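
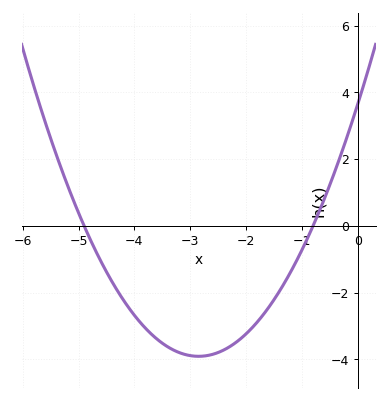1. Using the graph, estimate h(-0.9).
-0.372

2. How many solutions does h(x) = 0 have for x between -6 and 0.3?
2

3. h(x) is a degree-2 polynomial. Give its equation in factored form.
y = 0.93(x + 4.9)(x + 0.8)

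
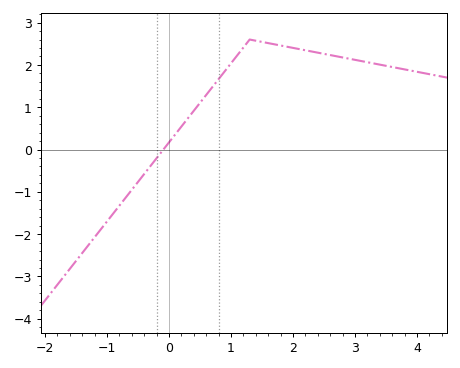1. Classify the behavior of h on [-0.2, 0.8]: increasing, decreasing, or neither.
increasing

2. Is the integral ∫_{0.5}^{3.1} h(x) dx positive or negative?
positive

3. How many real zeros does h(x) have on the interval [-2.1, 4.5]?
1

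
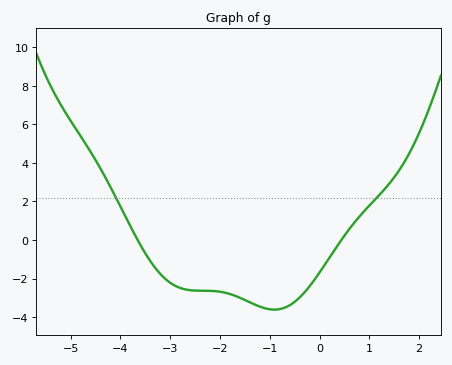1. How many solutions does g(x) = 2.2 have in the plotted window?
2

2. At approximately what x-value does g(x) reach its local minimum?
-0.907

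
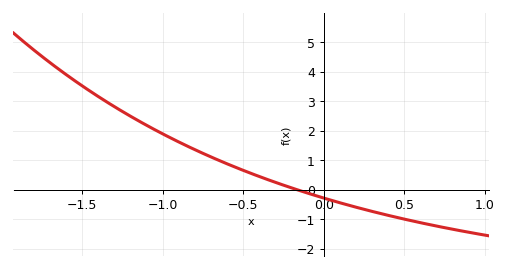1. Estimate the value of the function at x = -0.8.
1.4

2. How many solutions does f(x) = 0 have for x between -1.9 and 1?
1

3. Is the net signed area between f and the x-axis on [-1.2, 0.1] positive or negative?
positive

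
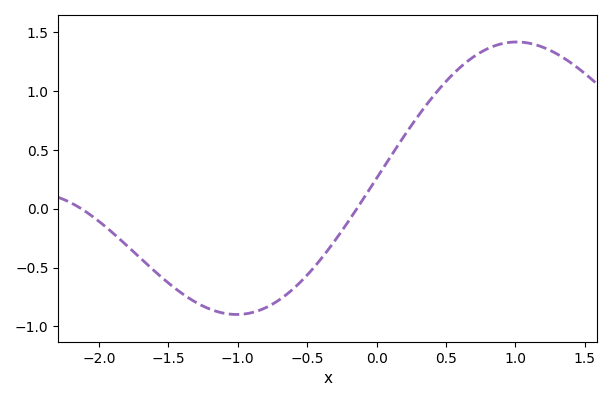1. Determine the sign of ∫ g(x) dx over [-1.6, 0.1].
negative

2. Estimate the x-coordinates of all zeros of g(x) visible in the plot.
-2.1, -0.1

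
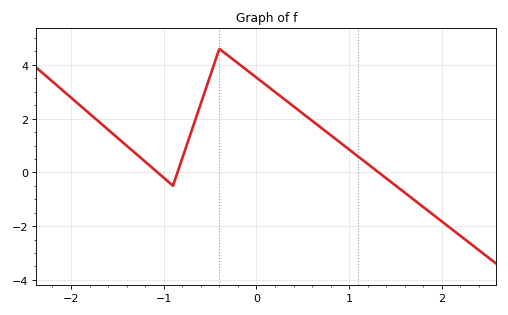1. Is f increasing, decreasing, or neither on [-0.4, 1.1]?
decreasing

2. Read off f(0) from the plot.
3.6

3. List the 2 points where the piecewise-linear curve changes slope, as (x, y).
(-0.9, -0.5); (-0.4, 4.6)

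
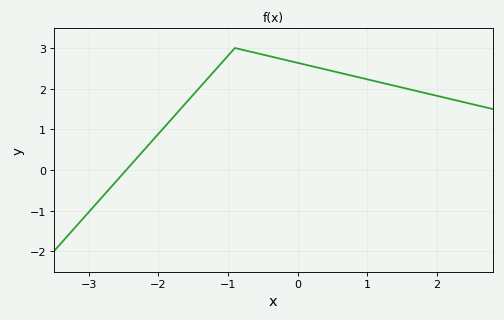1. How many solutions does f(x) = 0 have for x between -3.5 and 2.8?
1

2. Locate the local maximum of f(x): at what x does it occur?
-0.9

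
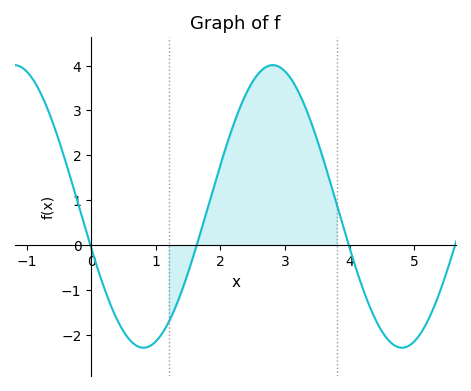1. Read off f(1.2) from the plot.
-1.72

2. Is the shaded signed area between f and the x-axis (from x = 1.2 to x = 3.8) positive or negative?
positive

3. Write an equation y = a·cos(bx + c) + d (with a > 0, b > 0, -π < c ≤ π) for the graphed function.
y = 3.15cos(1.57x + 1.87) + 0.86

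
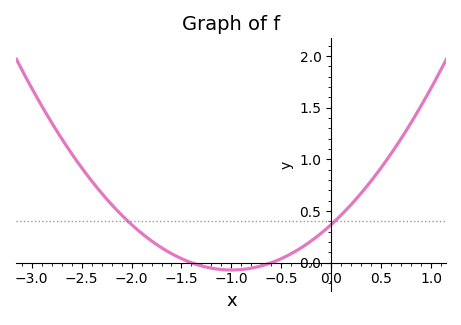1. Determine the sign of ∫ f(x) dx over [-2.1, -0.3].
positive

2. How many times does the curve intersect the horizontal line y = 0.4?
2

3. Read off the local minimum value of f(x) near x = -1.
-0.07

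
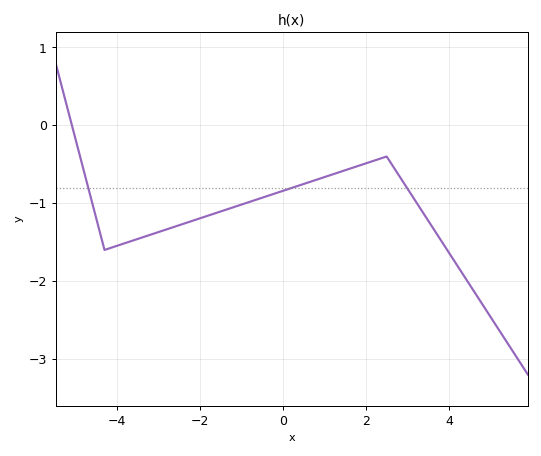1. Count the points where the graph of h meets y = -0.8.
3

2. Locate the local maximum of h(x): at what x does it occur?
2.6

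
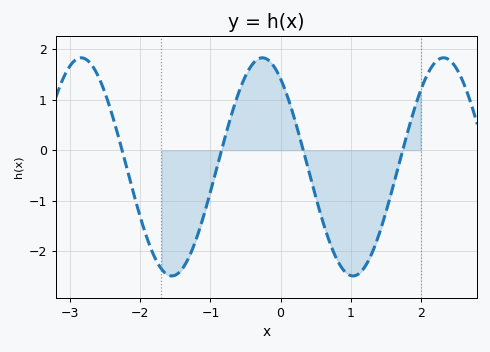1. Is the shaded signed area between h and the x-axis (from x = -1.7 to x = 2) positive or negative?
negative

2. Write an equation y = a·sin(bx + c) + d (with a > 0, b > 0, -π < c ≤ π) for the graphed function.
y = 2.16sin(2.43x + 2.2) - 0.33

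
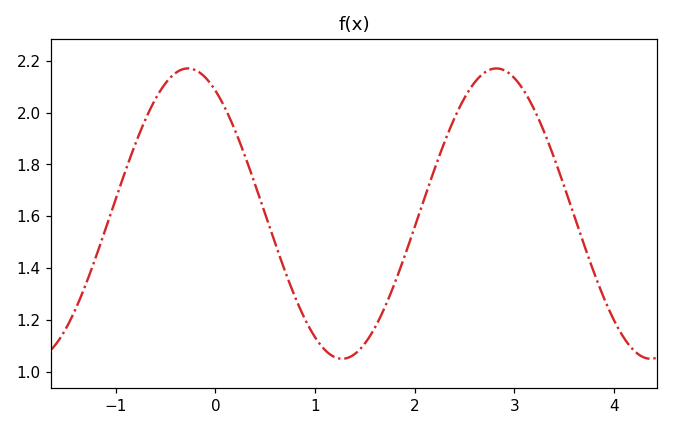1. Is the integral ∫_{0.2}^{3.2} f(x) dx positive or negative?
positive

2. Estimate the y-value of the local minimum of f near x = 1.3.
1.06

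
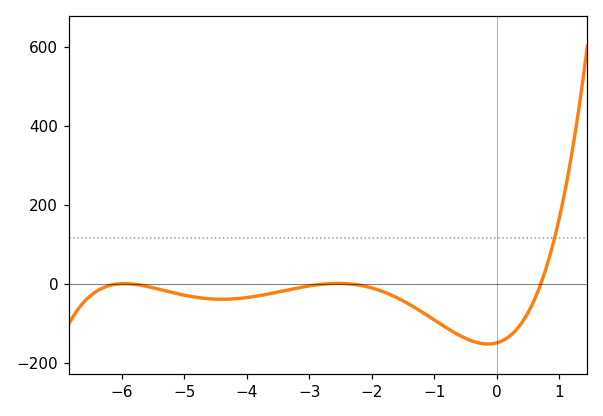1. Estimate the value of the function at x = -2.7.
1.33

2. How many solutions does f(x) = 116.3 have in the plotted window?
1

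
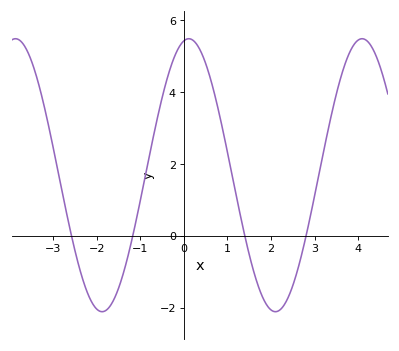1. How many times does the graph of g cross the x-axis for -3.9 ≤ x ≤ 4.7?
4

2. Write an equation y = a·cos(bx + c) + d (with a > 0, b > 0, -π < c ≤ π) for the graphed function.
y = 3.8cos(1.58x - 0.182) + 1.69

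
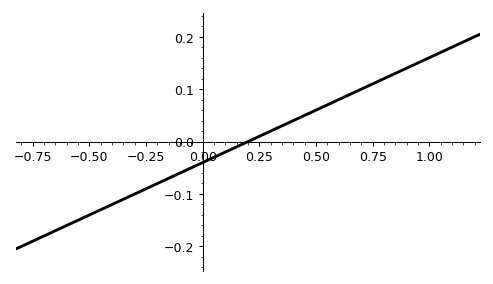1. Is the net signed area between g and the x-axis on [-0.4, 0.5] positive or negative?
negative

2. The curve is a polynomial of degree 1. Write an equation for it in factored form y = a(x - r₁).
y = 0.2(x - 0.2)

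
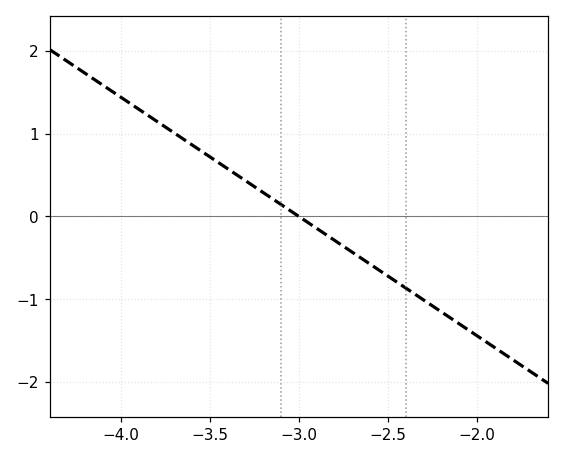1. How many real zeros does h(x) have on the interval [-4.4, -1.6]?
1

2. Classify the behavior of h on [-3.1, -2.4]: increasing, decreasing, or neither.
decreasing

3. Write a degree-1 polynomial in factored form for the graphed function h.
y = -1.44(x + 3)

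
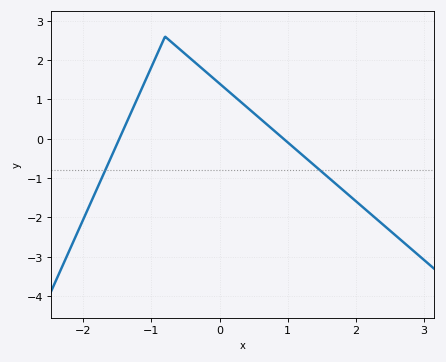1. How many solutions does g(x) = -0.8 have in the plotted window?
2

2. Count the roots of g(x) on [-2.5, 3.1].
2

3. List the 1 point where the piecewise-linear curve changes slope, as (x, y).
(-0.8, 2.6)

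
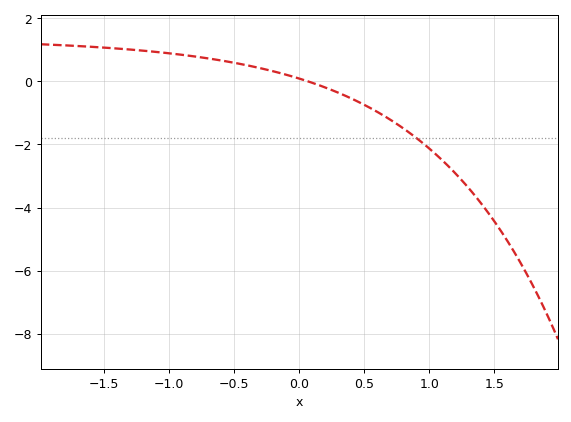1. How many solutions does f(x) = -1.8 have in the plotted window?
1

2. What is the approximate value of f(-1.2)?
1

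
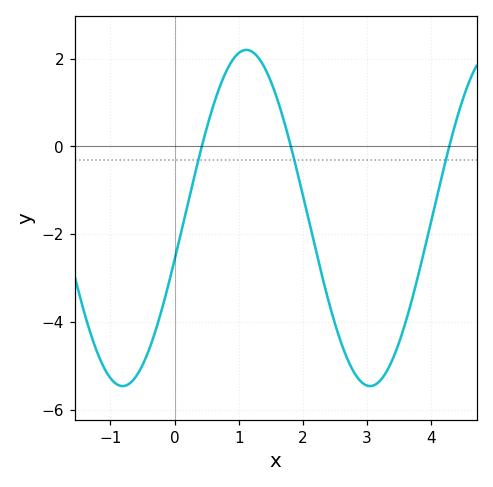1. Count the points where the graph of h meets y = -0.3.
3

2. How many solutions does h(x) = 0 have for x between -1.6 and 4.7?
3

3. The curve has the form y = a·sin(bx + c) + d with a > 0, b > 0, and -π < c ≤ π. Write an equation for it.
y = 3.83sin(1.6x - 0.25) - 1.63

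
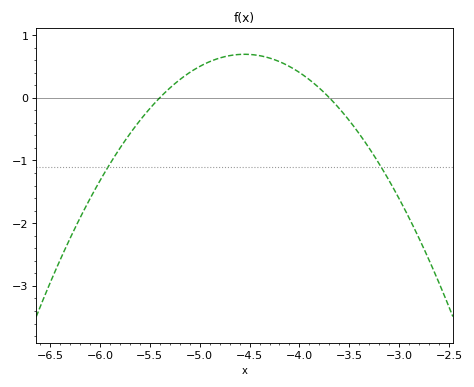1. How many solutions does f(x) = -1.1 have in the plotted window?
2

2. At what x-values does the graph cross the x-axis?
-5.4, -3.7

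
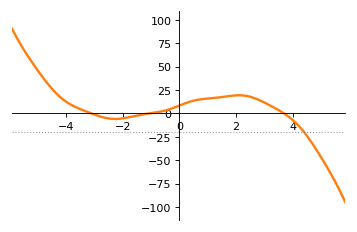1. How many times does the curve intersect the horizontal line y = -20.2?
1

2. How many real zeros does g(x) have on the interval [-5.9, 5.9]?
3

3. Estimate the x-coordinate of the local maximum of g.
2.11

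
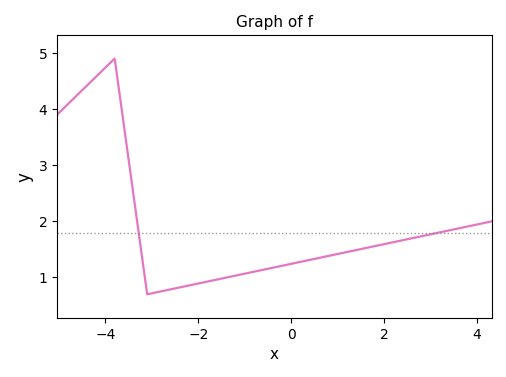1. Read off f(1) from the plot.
1.42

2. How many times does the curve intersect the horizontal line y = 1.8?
2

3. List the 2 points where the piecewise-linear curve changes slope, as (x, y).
(-3.8, 4.9); (-3.1, 0.7)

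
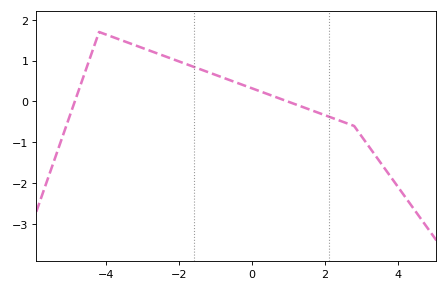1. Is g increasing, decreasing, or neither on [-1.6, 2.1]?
decreasing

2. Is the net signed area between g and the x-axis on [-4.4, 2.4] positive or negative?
positive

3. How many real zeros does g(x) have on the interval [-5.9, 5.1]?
2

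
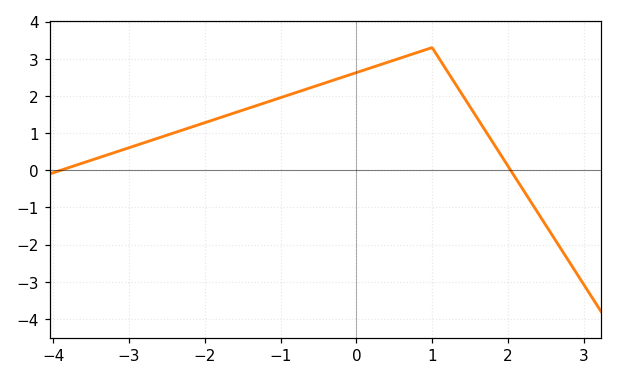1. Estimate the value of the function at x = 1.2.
2.7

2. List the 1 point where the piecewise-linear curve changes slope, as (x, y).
(1, 3.3)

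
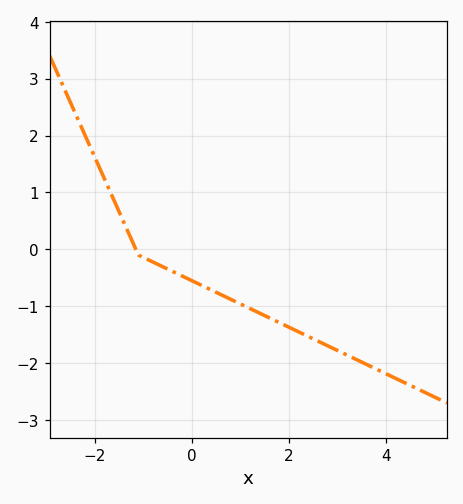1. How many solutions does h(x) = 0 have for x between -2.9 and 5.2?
1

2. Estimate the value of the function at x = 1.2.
-1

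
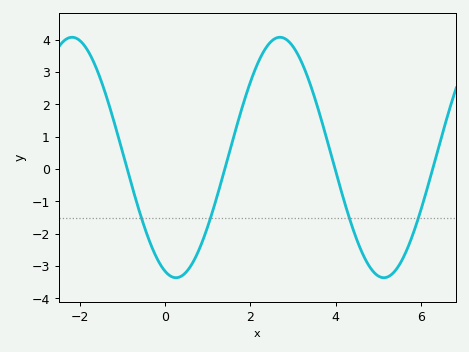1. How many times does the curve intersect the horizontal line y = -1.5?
4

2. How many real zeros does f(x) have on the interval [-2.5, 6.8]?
4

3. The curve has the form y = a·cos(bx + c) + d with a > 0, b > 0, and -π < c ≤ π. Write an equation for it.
y = 3.72cos(1.3x + 2.8) + 0.36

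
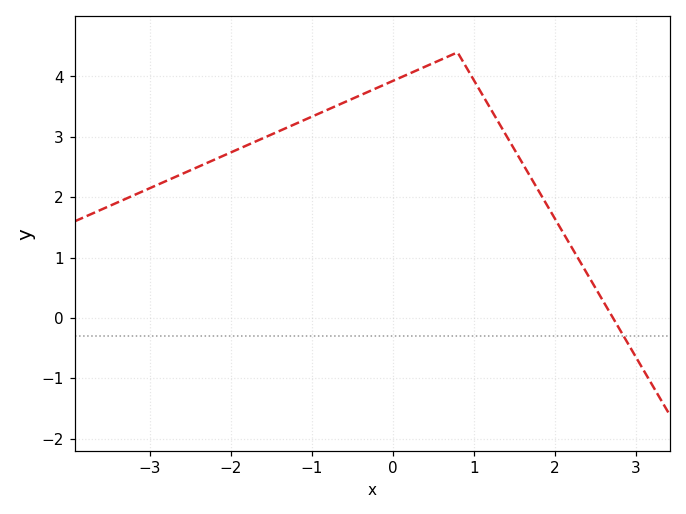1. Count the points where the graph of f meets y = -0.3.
1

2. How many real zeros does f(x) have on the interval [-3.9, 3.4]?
1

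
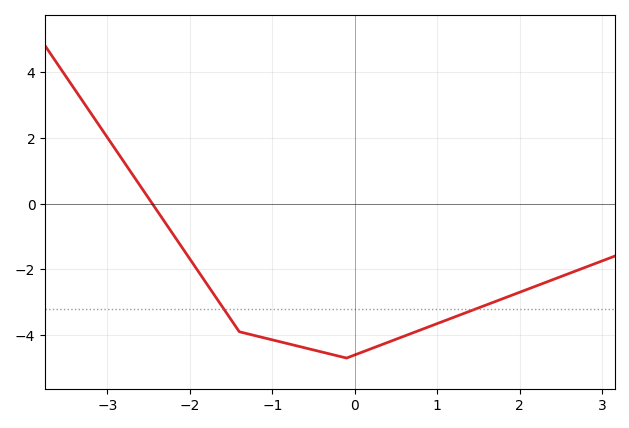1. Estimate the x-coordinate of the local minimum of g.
-0.1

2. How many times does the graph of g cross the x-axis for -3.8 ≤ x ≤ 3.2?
1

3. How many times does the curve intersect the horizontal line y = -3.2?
2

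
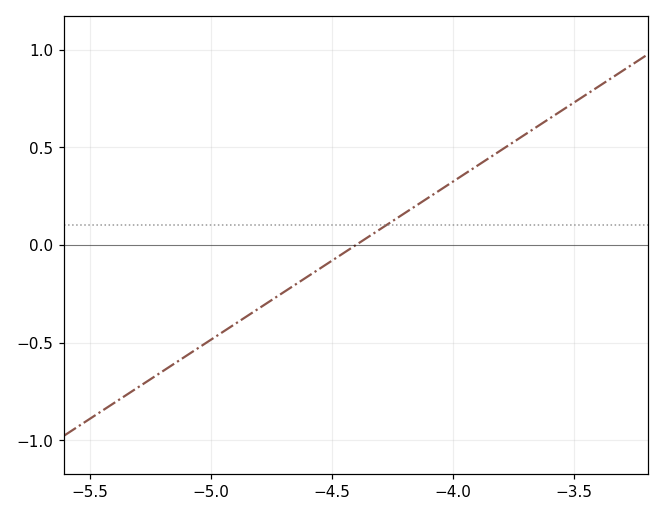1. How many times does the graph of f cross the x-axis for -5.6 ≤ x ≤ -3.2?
1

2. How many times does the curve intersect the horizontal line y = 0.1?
1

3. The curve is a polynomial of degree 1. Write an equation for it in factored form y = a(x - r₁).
y = 0.81(x + 4.4)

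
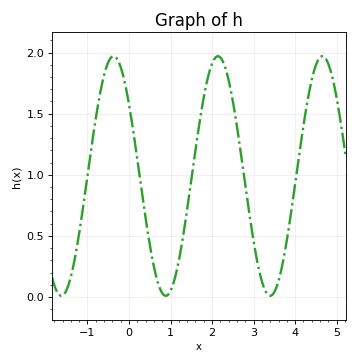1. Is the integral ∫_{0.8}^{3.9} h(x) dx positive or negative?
positive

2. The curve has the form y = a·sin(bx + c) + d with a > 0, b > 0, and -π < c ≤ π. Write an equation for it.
y = 0.98sin(2.5x + 2.5) + 0.99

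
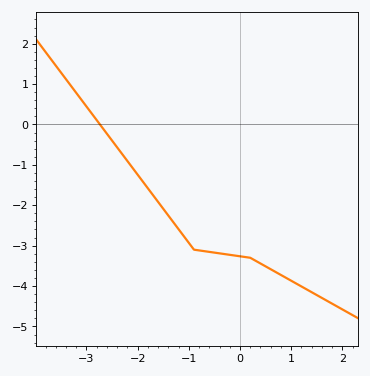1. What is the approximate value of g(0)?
-3.26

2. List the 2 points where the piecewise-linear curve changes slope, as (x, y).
(-0.9, -3.1); (0.2, -3.3)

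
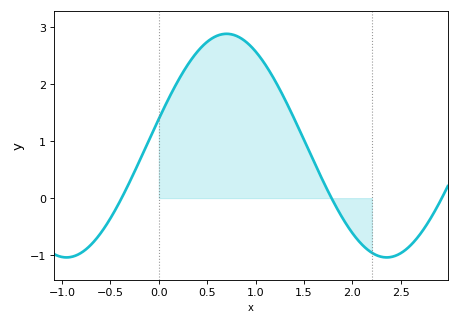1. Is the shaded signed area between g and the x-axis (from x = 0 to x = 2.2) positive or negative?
positive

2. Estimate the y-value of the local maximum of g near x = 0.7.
2.9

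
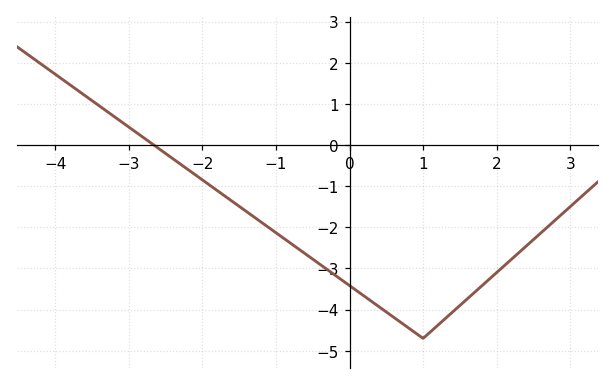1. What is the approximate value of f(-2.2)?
-0.6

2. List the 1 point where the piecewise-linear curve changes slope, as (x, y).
(1, -4.7)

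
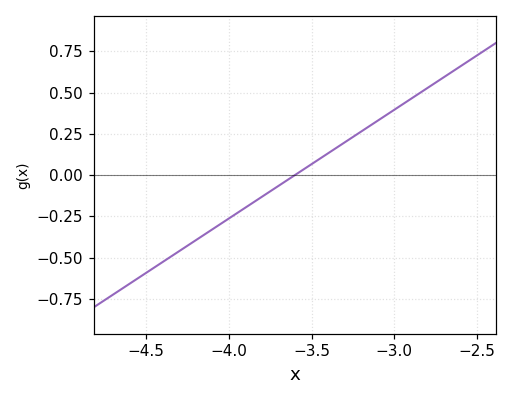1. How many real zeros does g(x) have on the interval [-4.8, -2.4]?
1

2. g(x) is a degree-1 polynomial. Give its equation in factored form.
y = 0.66(x + 3.6)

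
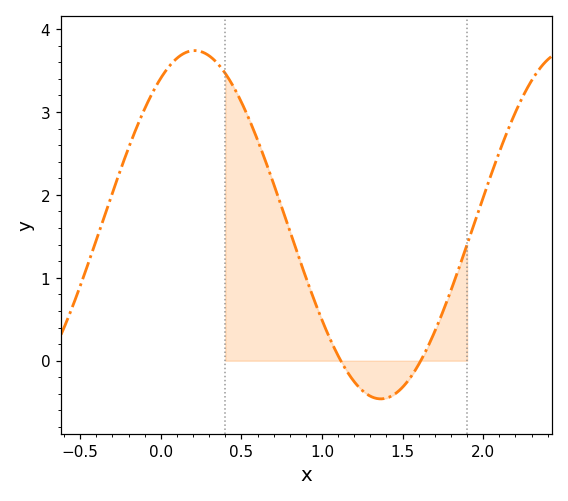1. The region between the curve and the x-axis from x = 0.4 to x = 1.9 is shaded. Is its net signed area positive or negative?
positive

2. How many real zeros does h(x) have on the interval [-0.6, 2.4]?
2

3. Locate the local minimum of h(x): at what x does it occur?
1.36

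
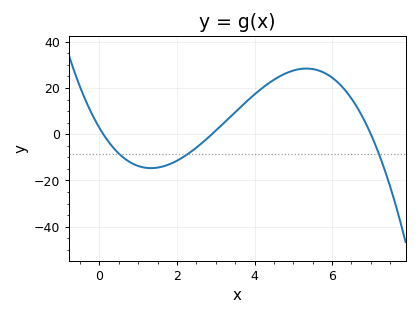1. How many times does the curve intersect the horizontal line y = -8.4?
3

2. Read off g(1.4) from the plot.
-14.6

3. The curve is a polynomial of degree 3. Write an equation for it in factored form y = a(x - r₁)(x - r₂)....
y = -1.34(x - 0.1)(x - 2.9)(x - 7)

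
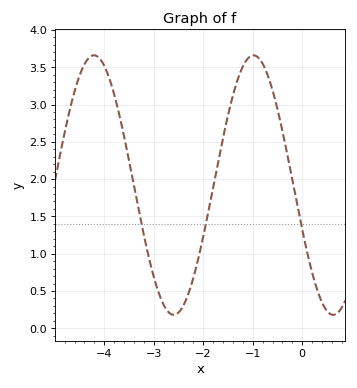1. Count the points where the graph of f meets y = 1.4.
3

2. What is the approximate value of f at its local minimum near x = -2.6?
0.18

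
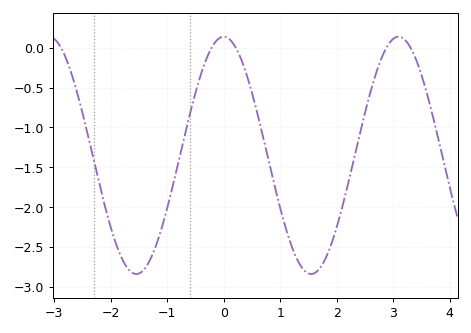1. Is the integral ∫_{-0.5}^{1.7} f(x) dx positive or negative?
negative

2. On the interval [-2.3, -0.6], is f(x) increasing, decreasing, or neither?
neither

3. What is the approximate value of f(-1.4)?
-2.77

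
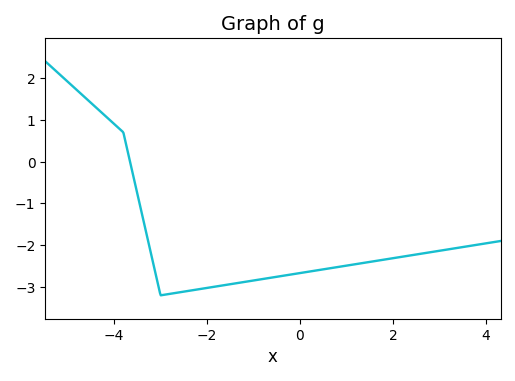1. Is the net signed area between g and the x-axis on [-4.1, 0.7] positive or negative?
negative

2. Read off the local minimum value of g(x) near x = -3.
-3.2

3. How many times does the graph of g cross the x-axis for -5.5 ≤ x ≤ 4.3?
1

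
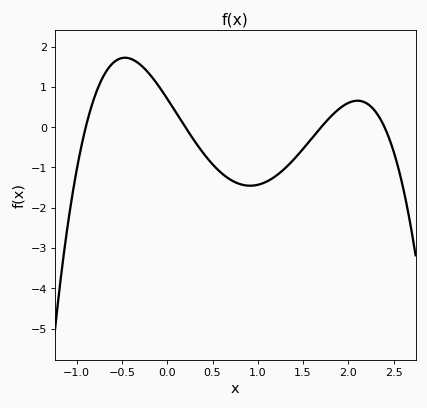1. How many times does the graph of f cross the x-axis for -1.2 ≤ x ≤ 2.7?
4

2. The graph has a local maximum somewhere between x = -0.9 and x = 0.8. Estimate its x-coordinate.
-0.468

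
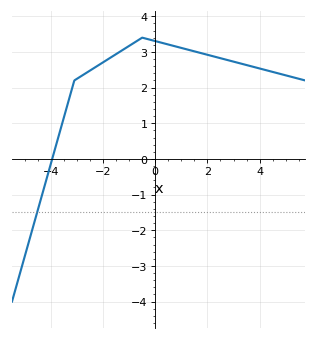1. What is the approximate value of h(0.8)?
3.2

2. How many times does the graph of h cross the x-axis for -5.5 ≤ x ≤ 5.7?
1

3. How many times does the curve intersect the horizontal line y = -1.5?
1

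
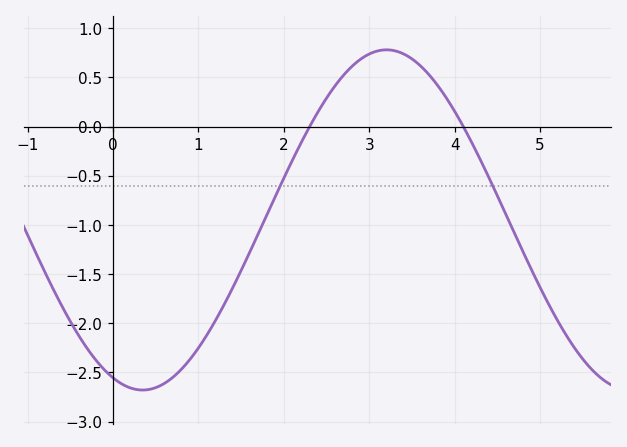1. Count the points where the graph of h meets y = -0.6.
2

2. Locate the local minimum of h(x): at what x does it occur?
0.3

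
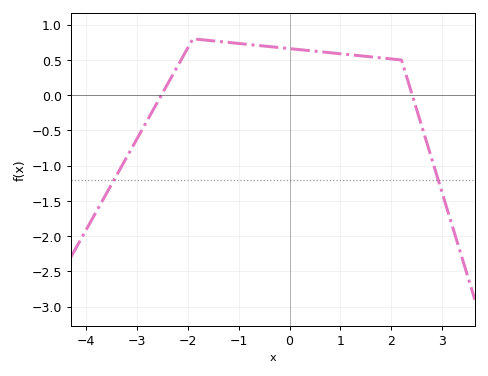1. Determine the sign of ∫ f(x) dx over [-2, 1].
positive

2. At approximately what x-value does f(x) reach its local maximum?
-1.9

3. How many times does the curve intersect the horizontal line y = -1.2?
2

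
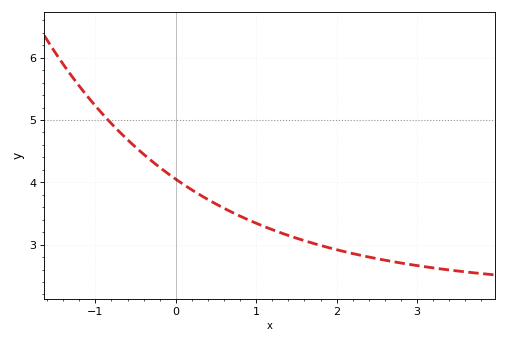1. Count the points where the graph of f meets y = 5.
1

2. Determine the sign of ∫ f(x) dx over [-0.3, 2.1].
positive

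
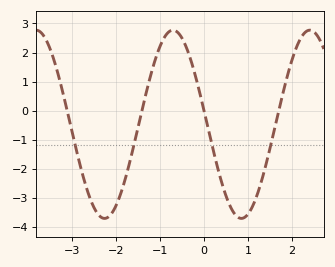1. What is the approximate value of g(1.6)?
-0.66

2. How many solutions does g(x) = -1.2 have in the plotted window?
4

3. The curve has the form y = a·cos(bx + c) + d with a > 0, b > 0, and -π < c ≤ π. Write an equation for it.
y = 3.24cos(2.02x + 1.42) - 0.47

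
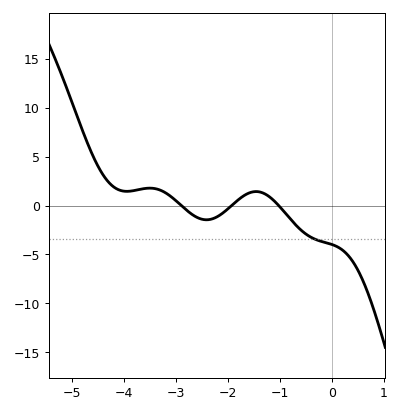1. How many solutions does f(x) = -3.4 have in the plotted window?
1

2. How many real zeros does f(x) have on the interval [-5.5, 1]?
3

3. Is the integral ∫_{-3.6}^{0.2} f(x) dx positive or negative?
negative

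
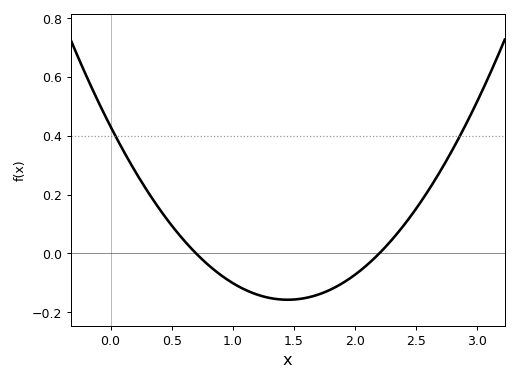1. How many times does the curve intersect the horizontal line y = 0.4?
2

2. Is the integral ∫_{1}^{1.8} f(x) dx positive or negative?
negative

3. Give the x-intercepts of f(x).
0.7, 2.2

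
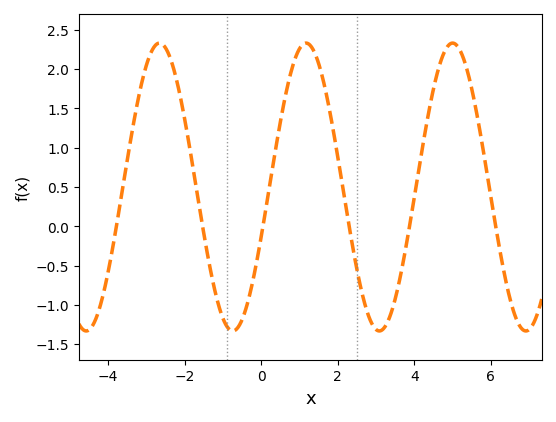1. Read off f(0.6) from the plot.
1.6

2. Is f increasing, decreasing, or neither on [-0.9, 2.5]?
neither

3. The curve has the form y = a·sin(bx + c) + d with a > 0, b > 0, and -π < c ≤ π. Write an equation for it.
y = 1.83sin(1.6x - 0.35) + 0.5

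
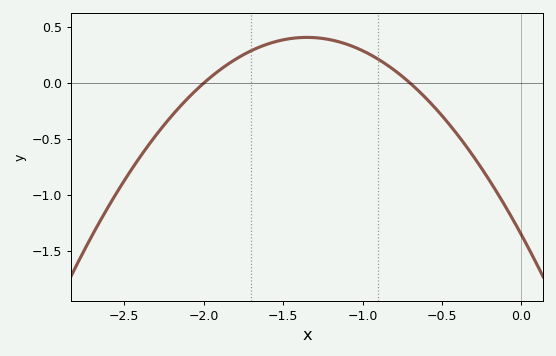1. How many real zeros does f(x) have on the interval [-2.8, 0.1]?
2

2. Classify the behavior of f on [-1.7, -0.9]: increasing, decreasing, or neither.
neither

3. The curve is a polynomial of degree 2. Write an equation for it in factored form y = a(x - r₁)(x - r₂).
y = -0.97(x + 2)(x + 0.7)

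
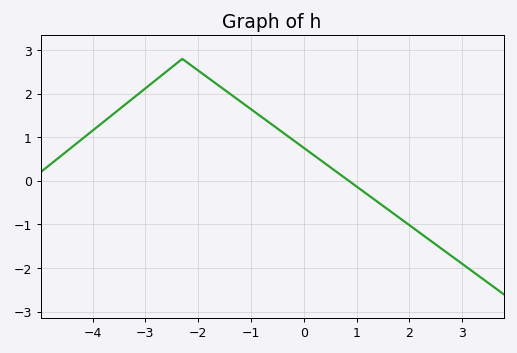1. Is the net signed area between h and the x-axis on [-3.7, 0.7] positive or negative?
positive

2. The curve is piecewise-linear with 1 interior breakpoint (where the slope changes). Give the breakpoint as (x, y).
(-2.3, 2.8)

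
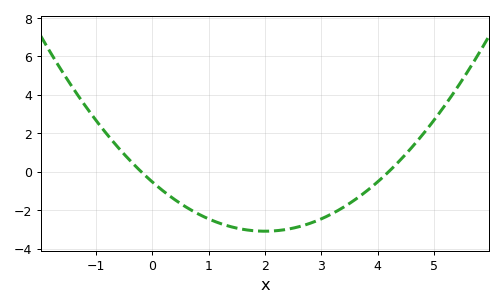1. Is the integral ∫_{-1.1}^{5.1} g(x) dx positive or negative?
negative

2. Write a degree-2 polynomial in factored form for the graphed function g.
y = 0.64(x + 0.2)(x - 4.2)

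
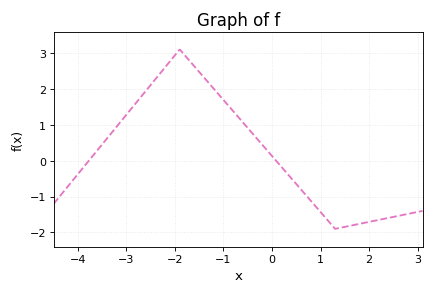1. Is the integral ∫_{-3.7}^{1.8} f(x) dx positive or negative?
positive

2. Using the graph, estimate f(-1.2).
2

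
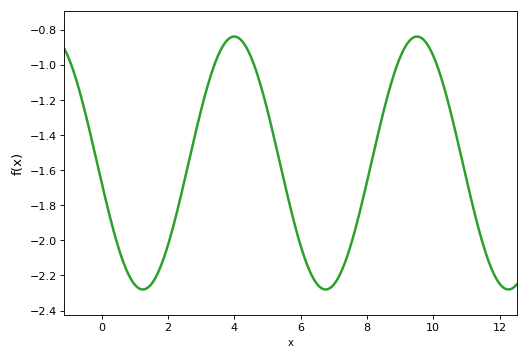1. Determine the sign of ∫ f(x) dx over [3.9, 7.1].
negative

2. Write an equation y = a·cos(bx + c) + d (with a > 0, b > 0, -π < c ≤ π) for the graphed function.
y = 0.72cos(1.14x + 1.72) - 1.56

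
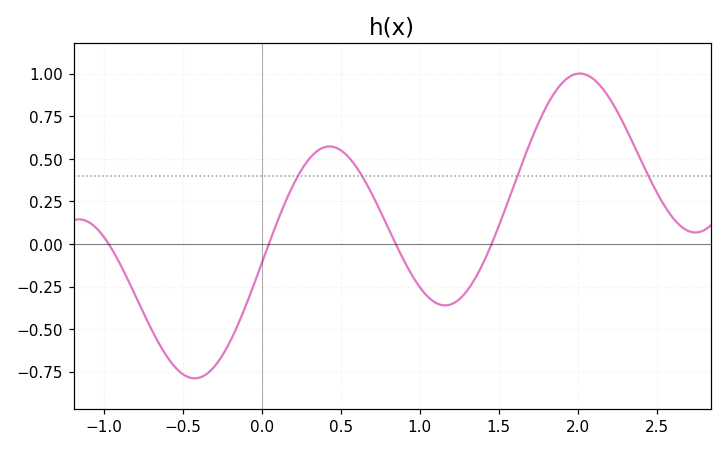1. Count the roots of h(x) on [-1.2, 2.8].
4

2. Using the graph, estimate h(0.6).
0.449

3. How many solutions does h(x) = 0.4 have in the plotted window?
4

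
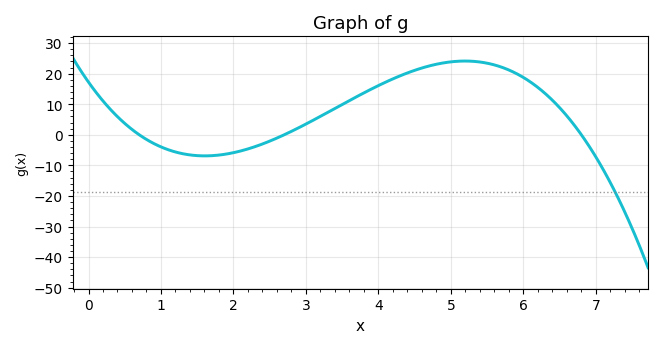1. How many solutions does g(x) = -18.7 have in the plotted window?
1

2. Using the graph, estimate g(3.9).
14.9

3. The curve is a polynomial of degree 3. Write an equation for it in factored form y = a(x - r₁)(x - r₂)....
y = -1.34(x - 0.7)(x - 2.7)(x - 6.8)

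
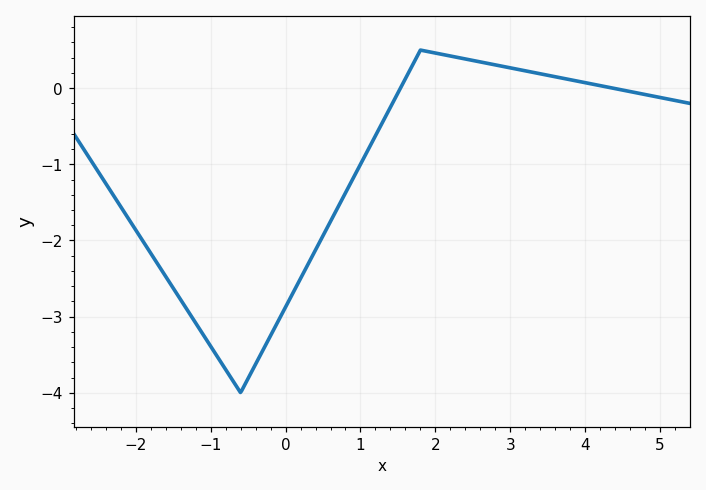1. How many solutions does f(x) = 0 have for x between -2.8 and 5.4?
2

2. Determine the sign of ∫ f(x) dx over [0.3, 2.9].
negative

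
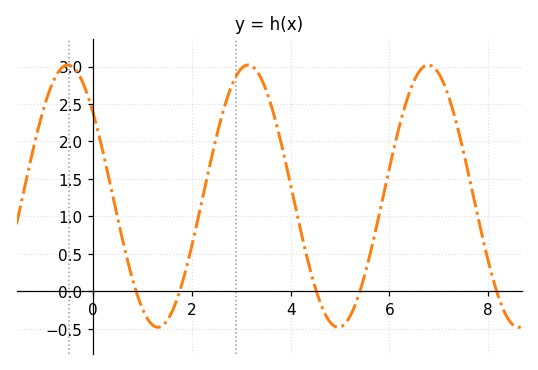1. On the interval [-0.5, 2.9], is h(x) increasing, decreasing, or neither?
neither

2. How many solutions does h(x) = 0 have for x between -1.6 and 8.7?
5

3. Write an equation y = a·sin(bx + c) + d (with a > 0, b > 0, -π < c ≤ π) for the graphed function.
y = 1.75sin(1.7x + 2.5) + 1.27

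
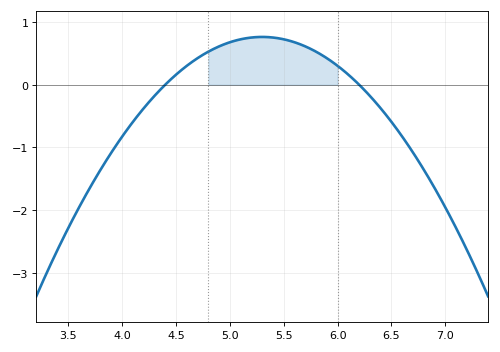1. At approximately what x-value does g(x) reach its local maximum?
5.3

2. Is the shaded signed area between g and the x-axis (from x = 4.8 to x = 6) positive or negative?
positive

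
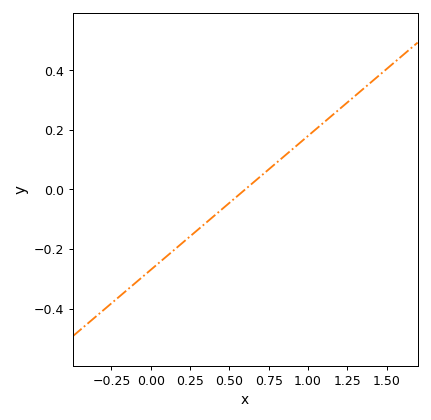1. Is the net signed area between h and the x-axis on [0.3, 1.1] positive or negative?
positive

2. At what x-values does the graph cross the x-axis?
0.6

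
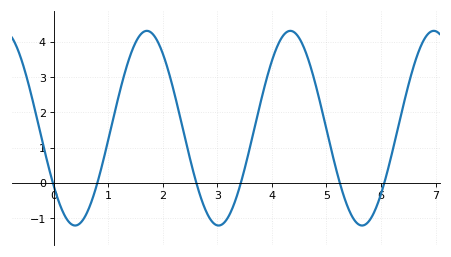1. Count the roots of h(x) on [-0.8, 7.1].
6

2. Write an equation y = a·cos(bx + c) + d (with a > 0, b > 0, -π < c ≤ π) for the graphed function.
y = 2.76cos(2.4x + 2.2) + 1.55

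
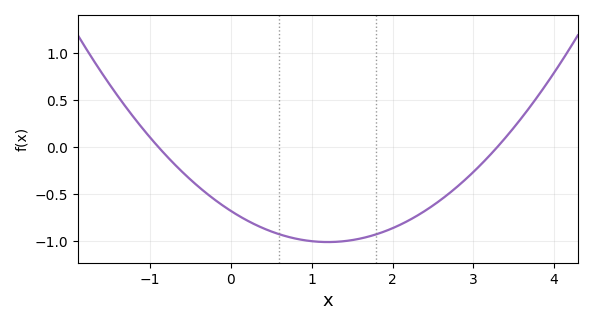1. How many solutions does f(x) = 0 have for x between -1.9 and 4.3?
2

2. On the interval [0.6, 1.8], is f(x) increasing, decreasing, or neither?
neither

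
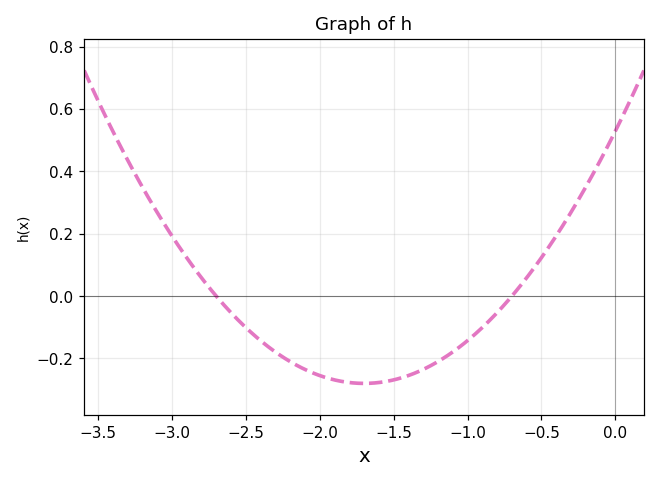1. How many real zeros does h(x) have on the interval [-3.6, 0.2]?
2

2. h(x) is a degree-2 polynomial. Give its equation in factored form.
y = 0.28(x + 2.7)(x + 0.7)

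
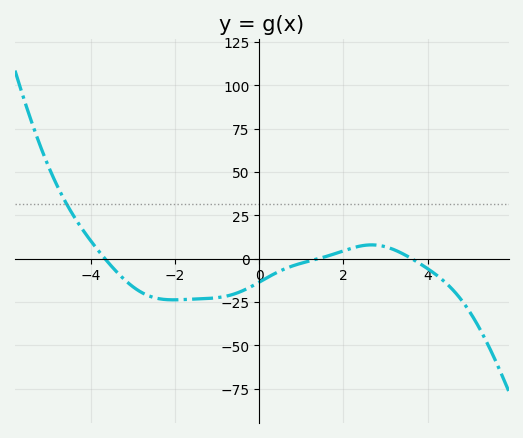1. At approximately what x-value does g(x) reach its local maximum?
2.6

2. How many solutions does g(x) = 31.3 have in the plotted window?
1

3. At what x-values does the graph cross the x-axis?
-3.6, 1.4, 3.6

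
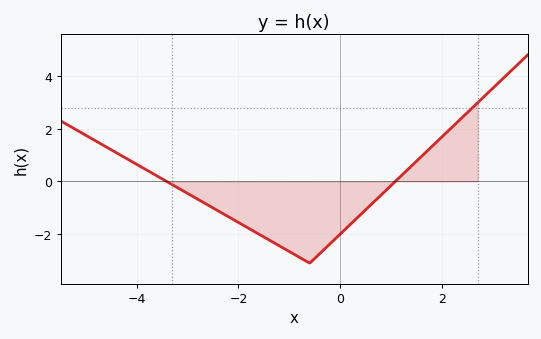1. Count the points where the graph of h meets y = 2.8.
1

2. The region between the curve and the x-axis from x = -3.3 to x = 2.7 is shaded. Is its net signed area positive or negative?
negative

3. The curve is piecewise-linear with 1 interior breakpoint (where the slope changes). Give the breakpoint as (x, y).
(-0.6, -3.1)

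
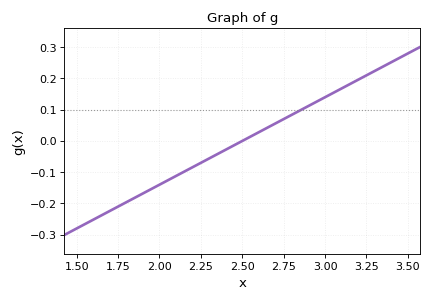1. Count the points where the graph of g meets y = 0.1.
1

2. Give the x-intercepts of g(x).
2.5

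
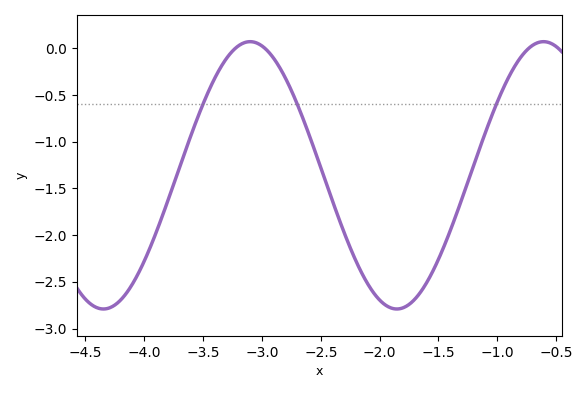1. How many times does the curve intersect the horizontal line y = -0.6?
3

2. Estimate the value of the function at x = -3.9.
-1.95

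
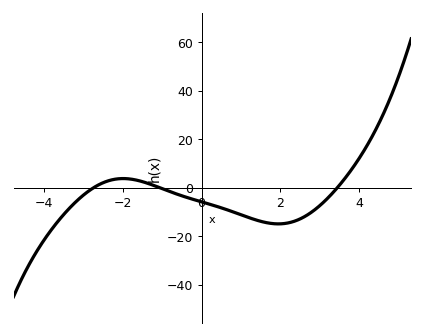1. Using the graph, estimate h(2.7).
-11.1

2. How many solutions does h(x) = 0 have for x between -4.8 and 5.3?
3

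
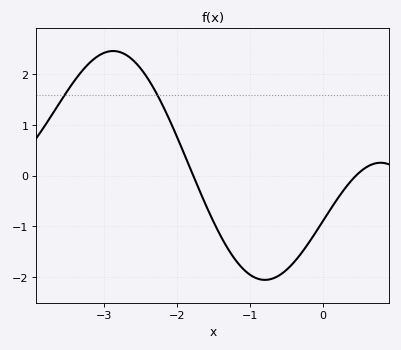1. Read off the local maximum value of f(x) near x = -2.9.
2.5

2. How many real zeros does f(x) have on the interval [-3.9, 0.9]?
2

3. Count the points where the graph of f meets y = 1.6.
2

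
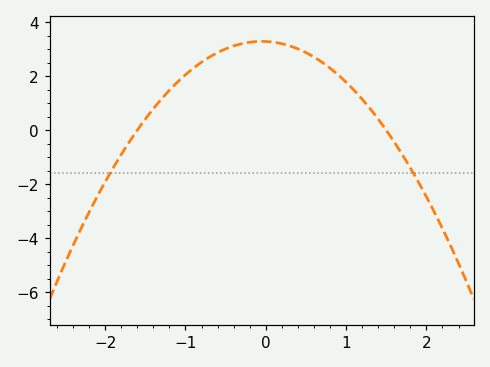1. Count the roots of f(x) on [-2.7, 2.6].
2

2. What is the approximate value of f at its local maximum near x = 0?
3.2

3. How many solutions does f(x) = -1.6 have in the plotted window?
2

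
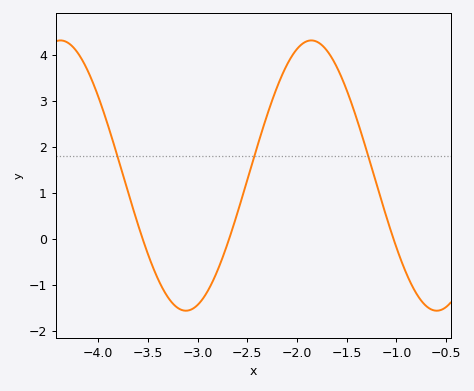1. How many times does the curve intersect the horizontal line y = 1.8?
3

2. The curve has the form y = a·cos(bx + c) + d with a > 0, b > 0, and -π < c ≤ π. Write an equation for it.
y = 2.94cos(2.5x - 1.7) + 1.38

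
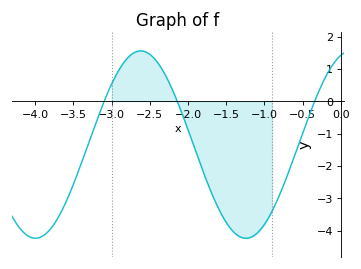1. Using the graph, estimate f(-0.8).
-2.89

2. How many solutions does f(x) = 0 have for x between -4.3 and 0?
3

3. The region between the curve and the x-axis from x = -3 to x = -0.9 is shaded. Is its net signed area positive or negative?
negative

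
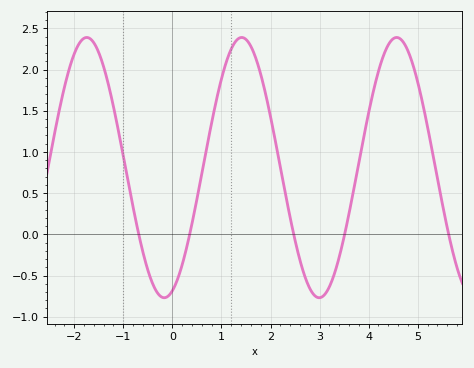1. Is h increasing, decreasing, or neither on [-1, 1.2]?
neither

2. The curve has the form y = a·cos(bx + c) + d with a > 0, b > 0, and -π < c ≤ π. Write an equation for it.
y = 1.58cos(2x - 2.8) + 0.81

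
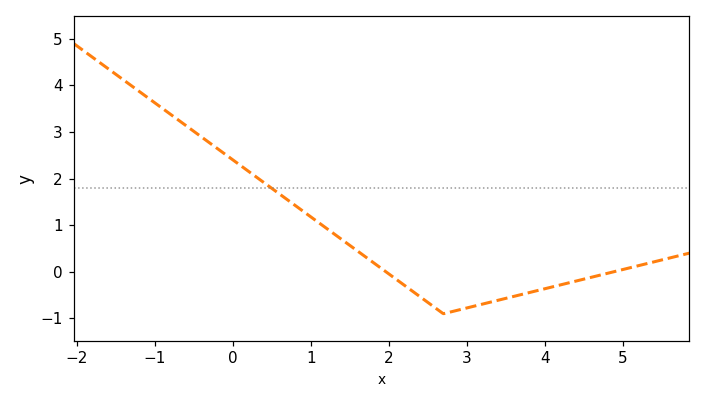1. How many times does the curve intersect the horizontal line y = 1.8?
1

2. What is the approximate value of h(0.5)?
1.79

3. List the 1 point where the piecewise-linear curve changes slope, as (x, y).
(2.7, -0.9)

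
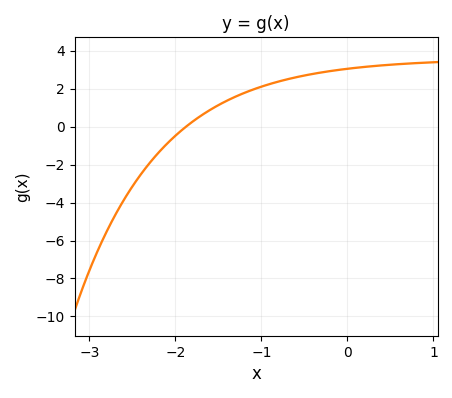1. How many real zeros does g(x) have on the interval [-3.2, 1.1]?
1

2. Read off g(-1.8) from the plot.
0.2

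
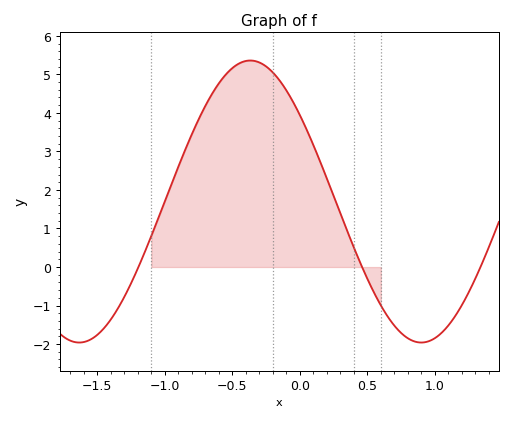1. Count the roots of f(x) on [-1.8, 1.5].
3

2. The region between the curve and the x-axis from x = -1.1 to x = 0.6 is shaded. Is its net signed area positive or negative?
positive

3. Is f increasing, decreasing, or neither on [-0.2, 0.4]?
decreasing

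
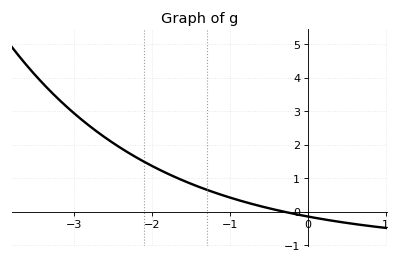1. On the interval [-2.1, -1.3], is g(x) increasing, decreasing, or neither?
decreasing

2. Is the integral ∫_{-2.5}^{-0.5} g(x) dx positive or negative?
positive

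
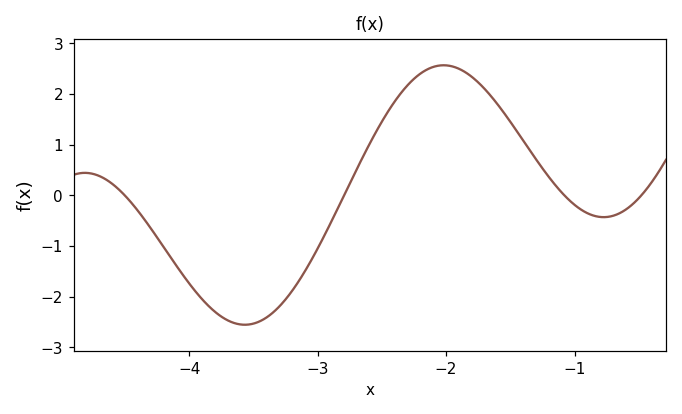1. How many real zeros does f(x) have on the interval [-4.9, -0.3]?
4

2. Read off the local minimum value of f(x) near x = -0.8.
-0.4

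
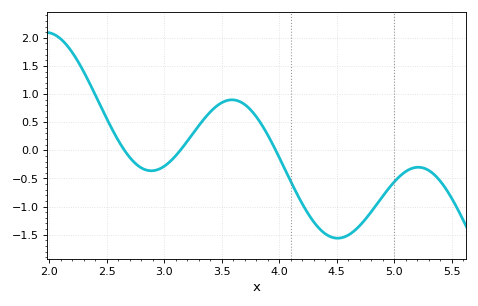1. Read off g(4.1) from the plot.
-0.55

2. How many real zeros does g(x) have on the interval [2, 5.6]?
3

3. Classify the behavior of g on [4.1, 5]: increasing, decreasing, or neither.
neither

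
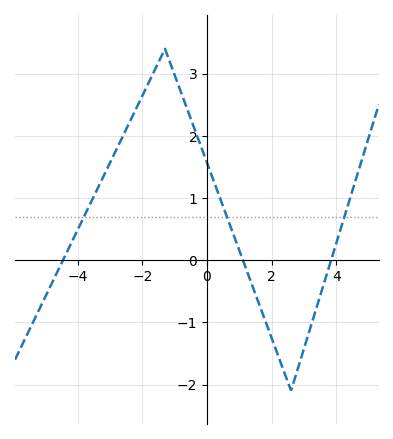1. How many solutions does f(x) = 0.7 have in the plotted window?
3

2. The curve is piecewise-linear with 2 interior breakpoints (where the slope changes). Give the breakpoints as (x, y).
(-1.3, 3.4); (2.6, -2.1)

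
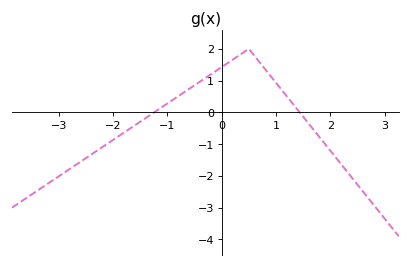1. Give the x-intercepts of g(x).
-1.2, 1.4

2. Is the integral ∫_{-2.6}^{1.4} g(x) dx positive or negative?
positive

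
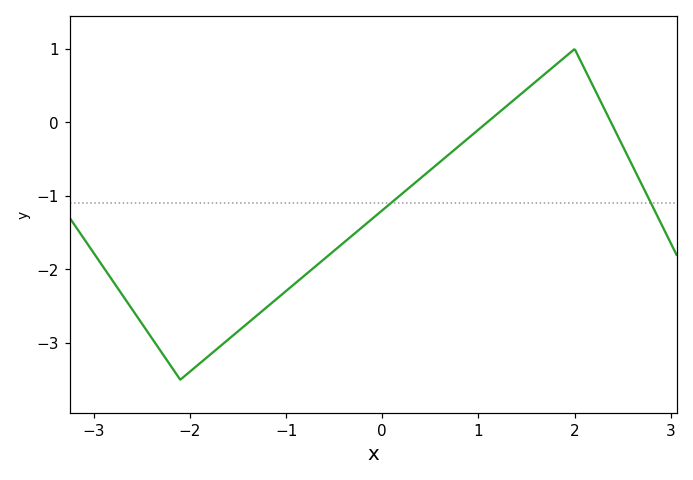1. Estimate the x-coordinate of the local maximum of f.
2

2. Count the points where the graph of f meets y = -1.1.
2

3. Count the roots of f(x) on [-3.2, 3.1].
2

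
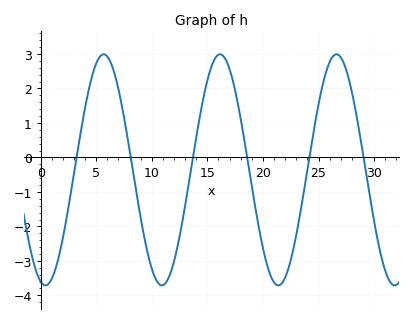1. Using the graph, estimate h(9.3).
-2.3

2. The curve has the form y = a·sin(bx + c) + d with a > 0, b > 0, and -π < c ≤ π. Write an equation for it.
y = 3.35sin(0.6x - 1.8) - 0.36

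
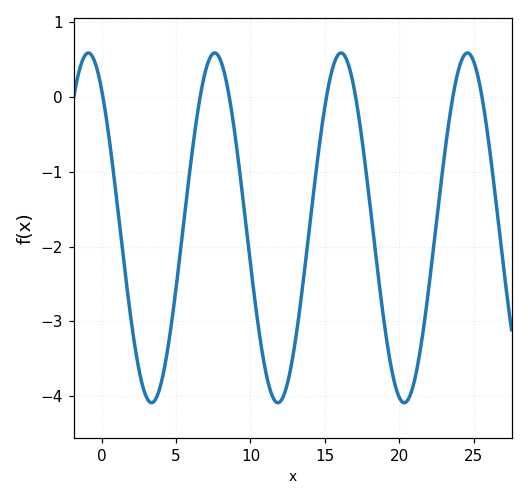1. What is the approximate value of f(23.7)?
0.1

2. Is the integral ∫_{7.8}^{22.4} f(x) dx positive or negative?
negative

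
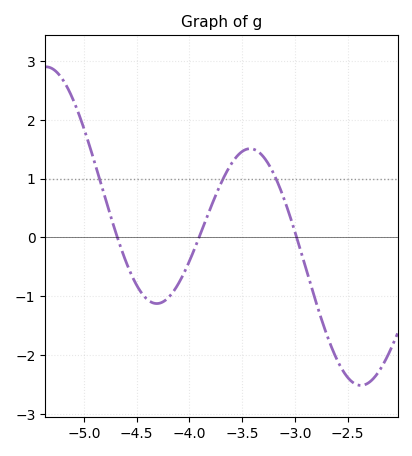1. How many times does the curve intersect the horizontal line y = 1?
3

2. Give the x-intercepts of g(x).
-4.68, -3.91, -2.98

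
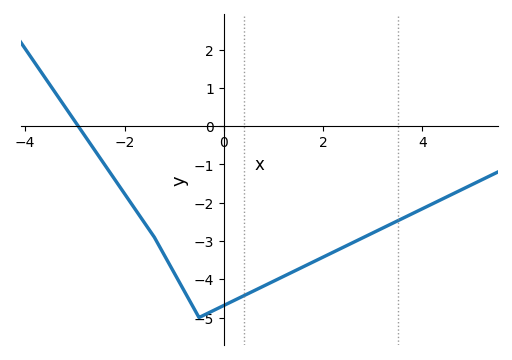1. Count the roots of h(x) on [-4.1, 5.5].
1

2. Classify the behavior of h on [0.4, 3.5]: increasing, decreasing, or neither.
increasing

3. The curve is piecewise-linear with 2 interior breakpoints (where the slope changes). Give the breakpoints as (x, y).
(-1.4, -2.9); (-0.5, -5)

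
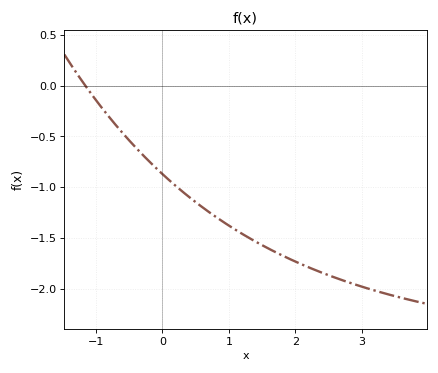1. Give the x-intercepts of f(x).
-1.2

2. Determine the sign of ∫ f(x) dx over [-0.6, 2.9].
negative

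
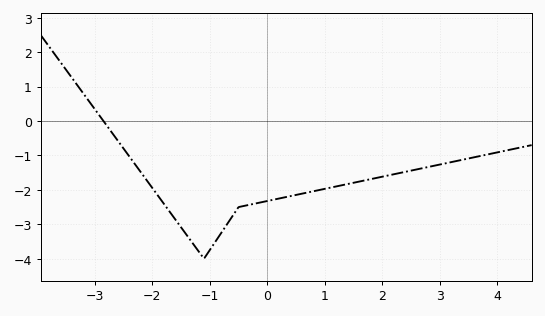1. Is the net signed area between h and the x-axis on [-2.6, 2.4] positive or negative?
negative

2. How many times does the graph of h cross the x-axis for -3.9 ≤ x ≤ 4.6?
1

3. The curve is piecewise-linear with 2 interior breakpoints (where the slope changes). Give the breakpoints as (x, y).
(-1.1, -4); (-0.5, -2.5)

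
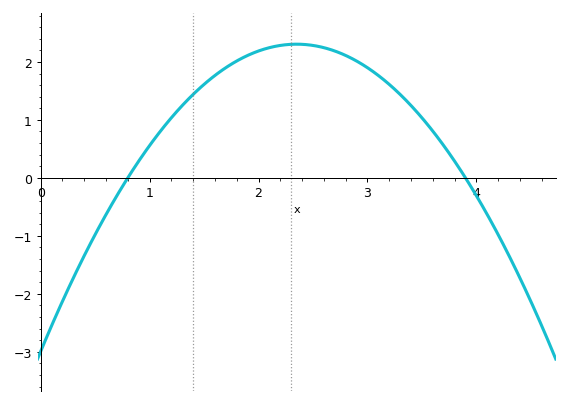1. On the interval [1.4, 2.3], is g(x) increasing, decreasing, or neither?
increasing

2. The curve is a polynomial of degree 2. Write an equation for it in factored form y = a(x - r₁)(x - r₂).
y = -0.96(x - 0.8)(x - 3.9)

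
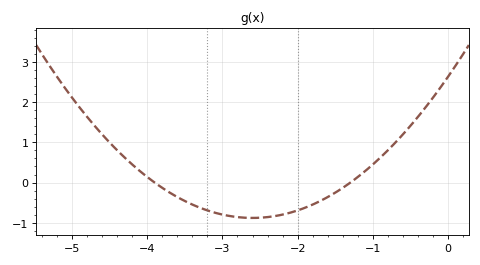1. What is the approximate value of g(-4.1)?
0.291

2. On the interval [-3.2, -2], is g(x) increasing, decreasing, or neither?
neither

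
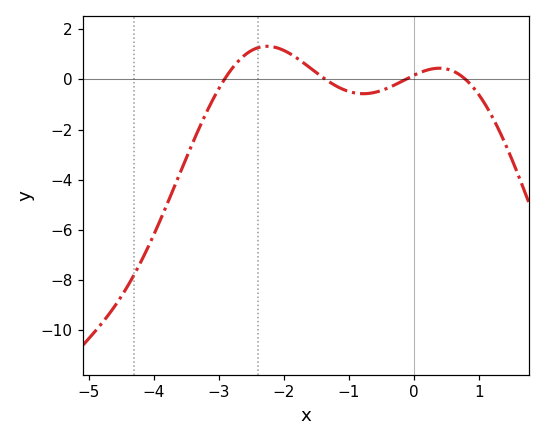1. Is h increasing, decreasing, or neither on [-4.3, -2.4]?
increasing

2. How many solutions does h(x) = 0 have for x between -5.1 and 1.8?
4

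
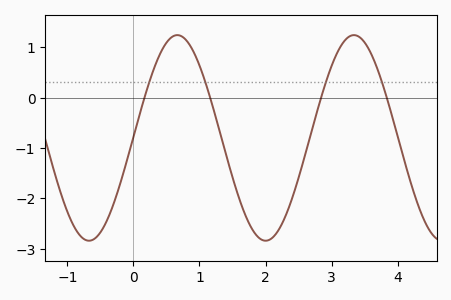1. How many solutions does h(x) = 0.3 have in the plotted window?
4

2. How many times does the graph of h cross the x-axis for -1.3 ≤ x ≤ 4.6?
4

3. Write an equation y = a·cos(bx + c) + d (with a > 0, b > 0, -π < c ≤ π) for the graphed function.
y = 2.04cos(2.4x - 1.6) - 0.8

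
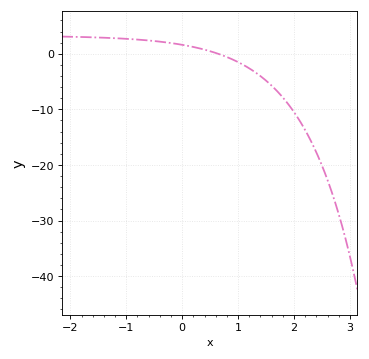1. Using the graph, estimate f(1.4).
-4.02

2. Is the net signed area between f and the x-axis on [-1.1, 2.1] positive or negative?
negative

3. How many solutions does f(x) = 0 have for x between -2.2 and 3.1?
1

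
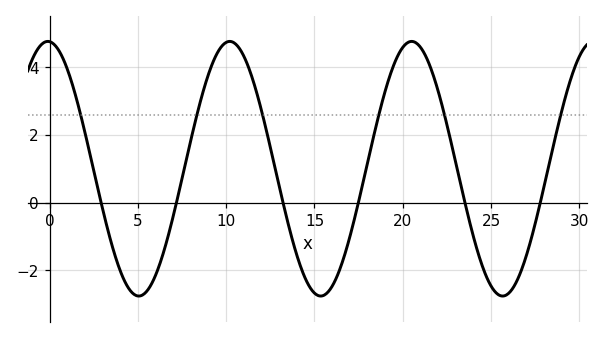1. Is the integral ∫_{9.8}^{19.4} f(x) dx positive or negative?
positive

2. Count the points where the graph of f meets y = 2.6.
6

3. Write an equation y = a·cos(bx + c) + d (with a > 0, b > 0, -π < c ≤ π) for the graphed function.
y = 3.76cos(0.61x + 0.06) + 1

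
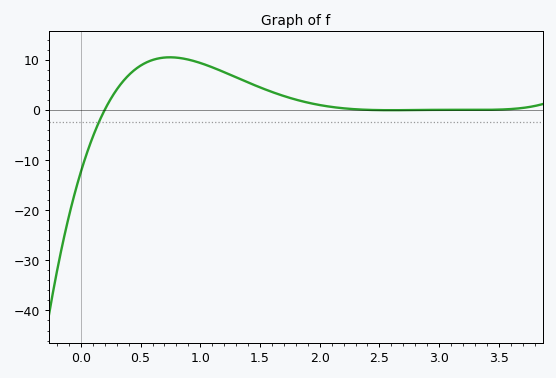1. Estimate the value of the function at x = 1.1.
8.48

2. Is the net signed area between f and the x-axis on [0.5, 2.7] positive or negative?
positive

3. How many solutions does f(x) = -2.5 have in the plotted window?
1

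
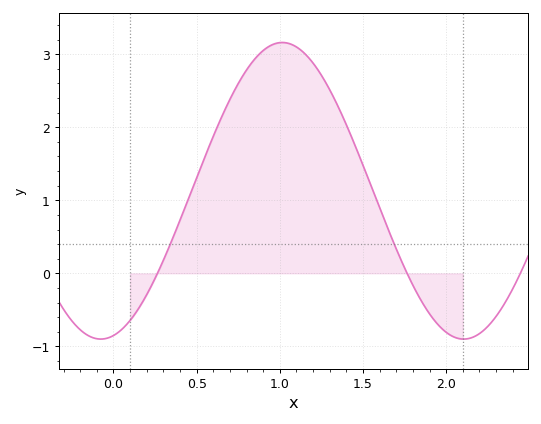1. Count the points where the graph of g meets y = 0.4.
2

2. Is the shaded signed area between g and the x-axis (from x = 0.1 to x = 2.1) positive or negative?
positive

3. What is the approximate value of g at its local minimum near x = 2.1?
-0.9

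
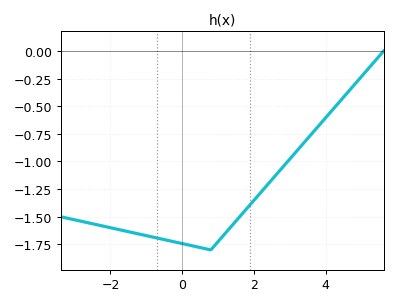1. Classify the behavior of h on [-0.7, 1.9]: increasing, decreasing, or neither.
neither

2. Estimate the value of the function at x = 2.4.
-1.2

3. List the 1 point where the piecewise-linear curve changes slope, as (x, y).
(0.8, -1.8)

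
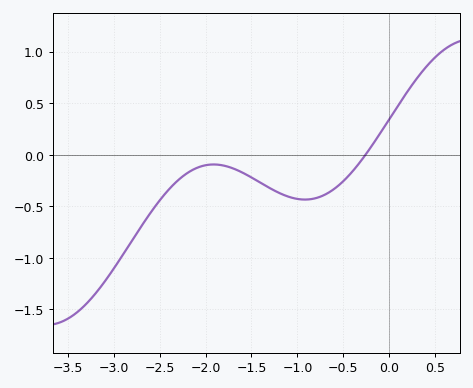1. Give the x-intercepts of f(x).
-0.3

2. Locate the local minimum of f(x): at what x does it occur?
-0.9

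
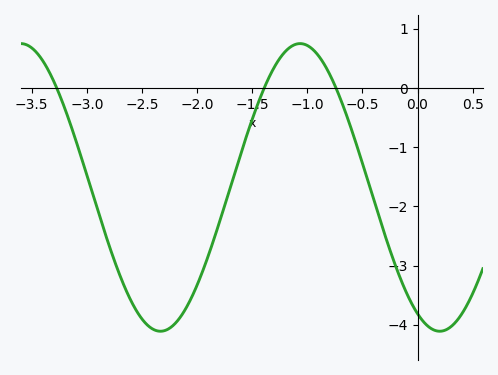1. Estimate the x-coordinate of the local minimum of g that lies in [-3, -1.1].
-2.3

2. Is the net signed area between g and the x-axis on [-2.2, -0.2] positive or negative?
negative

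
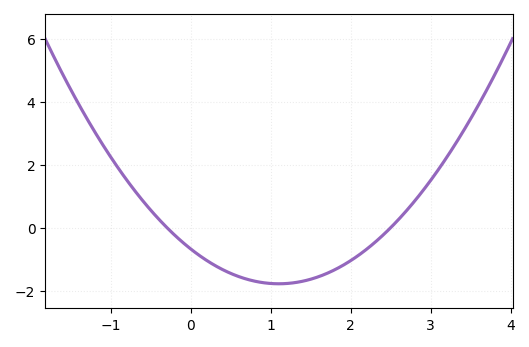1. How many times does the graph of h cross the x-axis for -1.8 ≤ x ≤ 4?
2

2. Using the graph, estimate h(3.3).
2.62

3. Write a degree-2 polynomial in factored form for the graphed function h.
y = 0.91(x + 0.3)(x - 2.5)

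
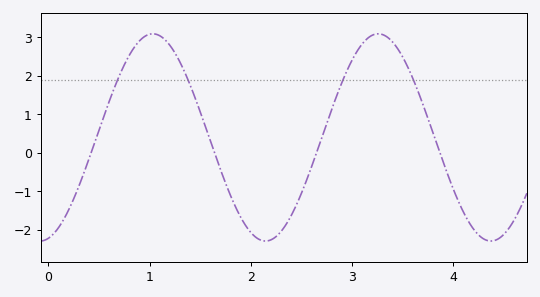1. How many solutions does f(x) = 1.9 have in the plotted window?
4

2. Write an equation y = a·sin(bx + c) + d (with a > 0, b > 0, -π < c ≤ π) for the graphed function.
y = 2.69sin(2.8x - 1.3) + 0.4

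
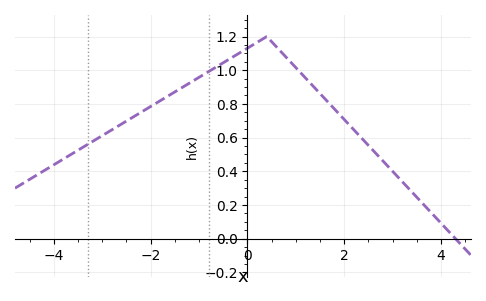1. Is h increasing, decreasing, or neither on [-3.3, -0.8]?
increasing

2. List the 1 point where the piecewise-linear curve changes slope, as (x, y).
(0.4, 1.2)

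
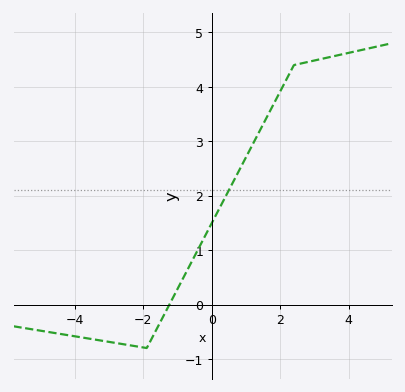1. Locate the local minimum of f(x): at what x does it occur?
-1.9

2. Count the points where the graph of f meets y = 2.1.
1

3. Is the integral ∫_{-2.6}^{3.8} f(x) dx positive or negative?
positive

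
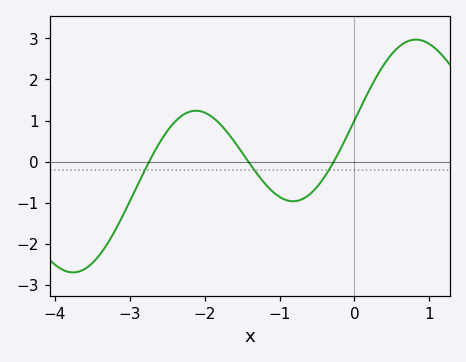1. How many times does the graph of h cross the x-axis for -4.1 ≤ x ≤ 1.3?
3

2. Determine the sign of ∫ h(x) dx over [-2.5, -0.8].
positive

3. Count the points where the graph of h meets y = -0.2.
3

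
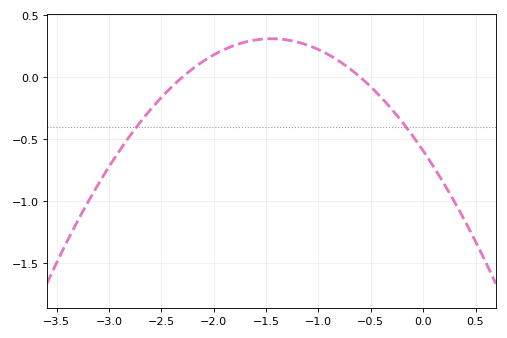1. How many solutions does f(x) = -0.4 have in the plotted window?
2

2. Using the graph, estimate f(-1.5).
0.31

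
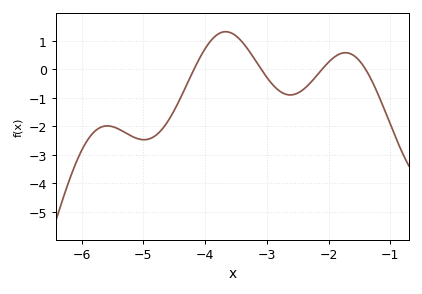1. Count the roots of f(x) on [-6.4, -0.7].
4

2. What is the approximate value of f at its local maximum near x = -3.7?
1.32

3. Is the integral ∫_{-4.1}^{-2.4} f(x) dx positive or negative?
positive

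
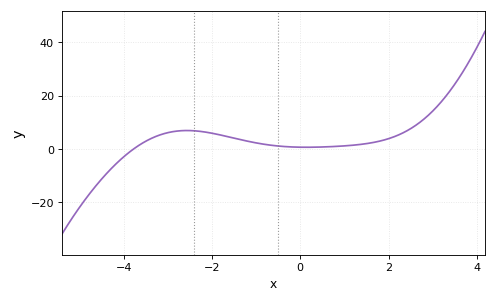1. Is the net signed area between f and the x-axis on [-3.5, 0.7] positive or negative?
positive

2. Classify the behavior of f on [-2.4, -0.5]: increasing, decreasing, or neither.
decreasing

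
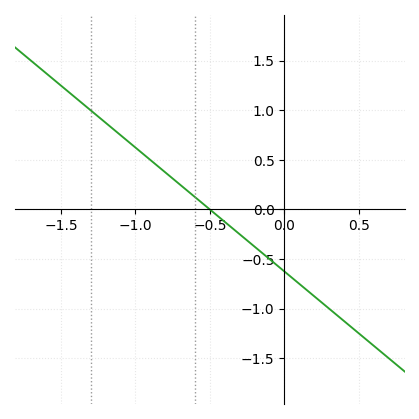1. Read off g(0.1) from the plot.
-0.75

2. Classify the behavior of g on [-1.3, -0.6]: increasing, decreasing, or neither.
decreasing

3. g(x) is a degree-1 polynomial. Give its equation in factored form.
y = -1.25(x + 0.5)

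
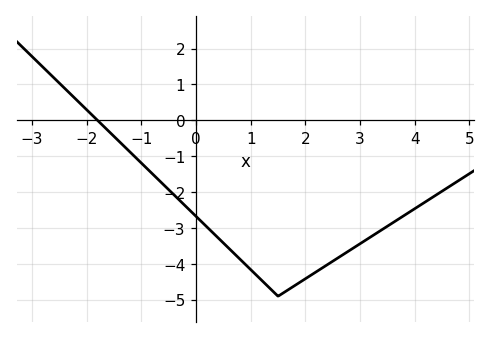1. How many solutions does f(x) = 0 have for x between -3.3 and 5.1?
1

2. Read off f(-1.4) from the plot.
-0.594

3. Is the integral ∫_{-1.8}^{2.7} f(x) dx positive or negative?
negative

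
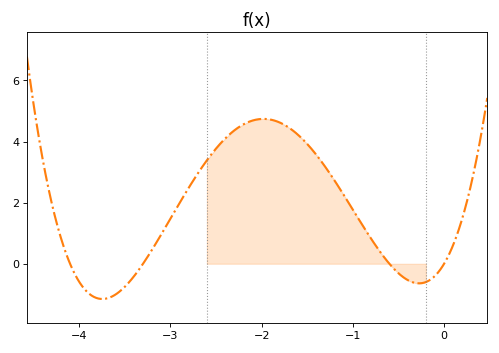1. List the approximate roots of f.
-4.1, -3.3, -0.6, 0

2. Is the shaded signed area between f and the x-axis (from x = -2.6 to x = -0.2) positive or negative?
positive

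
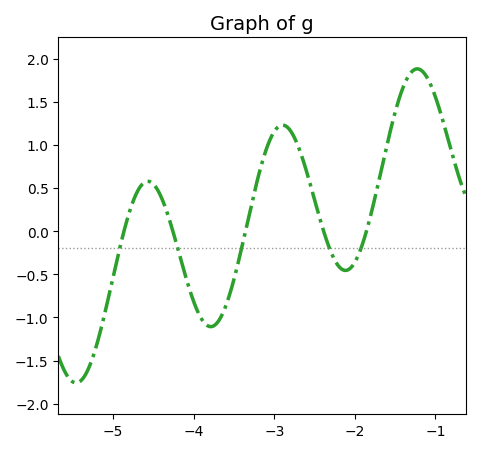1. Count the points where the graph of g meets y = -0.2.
5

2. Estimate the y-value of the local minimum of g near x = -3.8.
-1.1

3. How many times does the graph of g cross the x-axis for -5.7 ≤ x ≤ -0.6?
5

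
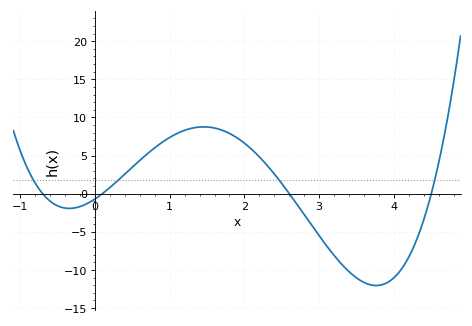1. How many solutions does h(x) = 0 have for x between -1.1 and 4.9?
4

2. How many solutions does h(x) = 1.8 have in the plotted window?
4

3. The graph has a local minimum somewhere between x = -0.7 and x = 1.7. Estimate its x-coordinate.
-0.343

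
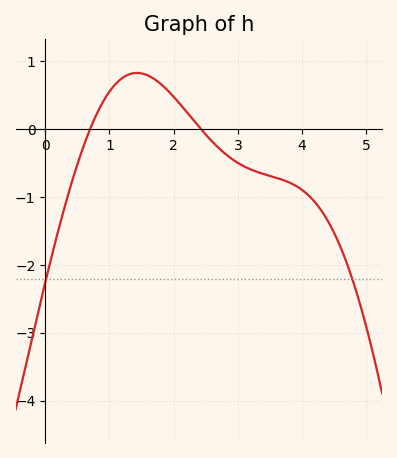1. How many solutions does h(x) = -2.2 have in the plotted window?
2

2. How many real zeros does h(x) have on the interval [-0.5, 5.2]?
2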